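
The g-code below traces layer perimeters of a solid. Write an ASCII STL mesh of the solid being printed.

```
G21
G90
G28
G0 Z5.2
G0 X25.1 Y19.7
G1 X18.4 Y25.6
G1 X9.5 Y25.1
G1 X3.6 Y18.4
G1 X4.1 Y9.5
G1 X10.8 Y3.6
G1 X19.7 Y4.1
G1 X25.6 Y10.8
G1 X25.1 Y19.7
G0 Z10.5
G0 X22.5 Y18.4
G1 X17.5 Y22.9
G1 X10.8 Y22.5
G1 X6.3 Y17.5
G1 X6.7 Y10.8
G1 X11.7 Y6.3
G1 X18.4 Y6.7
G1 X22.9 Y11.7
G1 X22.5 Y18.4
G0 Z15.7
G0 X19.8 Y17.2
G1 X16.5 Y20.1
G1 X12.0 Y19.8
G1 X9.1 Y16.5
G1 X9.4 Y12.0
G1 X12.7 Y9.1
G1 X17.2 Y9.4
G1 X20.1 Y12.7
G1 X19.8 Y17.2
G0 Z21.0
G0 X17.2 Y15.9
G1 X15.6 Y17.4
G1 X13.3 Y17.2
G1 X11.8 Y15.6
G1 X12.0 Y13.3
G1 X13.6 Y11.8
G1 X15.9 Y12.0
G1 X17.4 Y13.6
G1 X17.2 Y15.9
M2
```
solid part
  facet normal 0.0000 0.0000 -1.0000
    outer loop
      vertex 8.2 27.7 0.0
      vertex 19.4 28.4 0.0
      vertex 27.7 21.0 0.0
    endloop
  endfacet
  facet normal 0.0000 0.0000 -1.0000
    outer loop
      vertex 0.8 19.4 0.0
      vertex 8.2 27.7 0.0
      vertex 27.7 21.0 0.0
    endloop
  endfacet
  facet normal 0.0000 0.0000 -1.0000
    outer loop
      vertex 1.5 8.2 0.0
      vertex 0.8 19.4 0.0
      vertex 27.7 21.0 0.0
    endloop
  endfacet
  facet normal 0.0000 0.0000 -1.0000
    outer loop
      vertex 9.8 0.8 0.0
      vertex 1.5 8.2 0.0
      vertex 27.7 21.0 0.0
    endloop
  endfacet
  facet normal 0.0000 0.0000 -1.0000
    outer loop
      vertex 21.0 1.5 0.0
      vertex 9.8 0.8 0.0
      vertex 27.7 21.0 0.0
    endloop
  endfacet
  facet normal 0.0000 0.0000 -1.0000
    outer loop
      vertex 28.4 9.8 0.0
      vertex 21.0 1.5 0.0
      vertex 27.7 21.0 0.0
    endloop
  endfacet
  facet normal 0.5916 0.6636 0.4579
    outer loop
      vertex 27.7 21.0 0.0
      vertex 19.4 28.4 0.0
      vertex 14.6 14.6 26.2
    endloop
  endfacet
  facet normal -0.0555 0.8876 0.4573
    outer loop
      vertex 19.4 28.4 0.0
      vertex 8.2 27.7 0.0
      vertex 14.6 14.6 26.2
    endloop
  endfacet
  facet normal -0.6636 0.5916 0.4579
    outer loop
      vertex 8.2 27.7 0.0
      vertex 0.8 19.4 0.0
      vertex 14.6 14.6 26.2
    endloop
  endfacet
  facet normal -0.8876 -0.0555 0.4573
    outer loop
      vertex 0.8 19.4 0.0
      vertex 1.5 8.2 0.0
      vertex 14.6 14.6 26.2
    endloop
  endfacet
  facet normal -0.5916 -0.6636 0.4579
    outer loop
      vertex 1.5 8.2 0.0
      vertex 9.8 0.8 0.0
      vertex 14.6 14.6 26.2
    endloop
  endfacet
  facet normal 0.0555 -0.8876 0.4573
    outer loop
      vertex 9.8 0.8 0.0
      vertex 21.0 1.5 0.0
      vertex 14.6 14.6 26.2
    endloop
  endfacet
  facet normal 0.6636 -0.5916 0.4579
    outer loop
      vertex 21.0 1.5 0.0
      vertex 28.4 9.8 0.0
      vertex 14.6 14.6 26.2
    endloop
  endfacet
  facet normal 0.8876 0.0555 0.4573
    outer loop
      vertex 28.4 9.8 0.0
      vertex 27.7 21.0 0.0
      vertex 14.6 14.6 26.2
    endloop
  endfacet
endsolid part

The G0 Z moves step by Δz≈5.2 mm. The G1 loops shrink linearly with z, so the solid tapers from its base footprint up to z≈26.2. Closing with a flat bottom cap and the tapered top and triangulating gives 14 facets — a regular 8-sided pyramid, base circumscribed radius ≈ 14.6 mm, apex at z ≈ 26.2 mm.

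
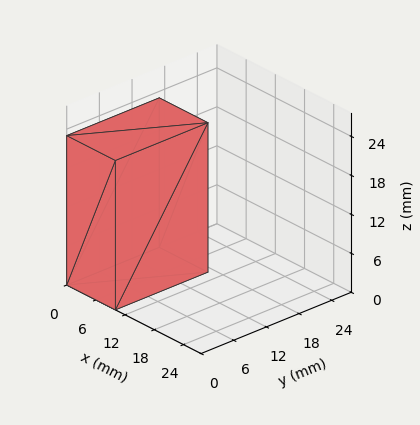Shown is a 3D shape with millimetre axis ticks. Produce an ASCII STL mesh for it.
Reading the render: the shape is a rectangular box, roughly 10 × 17 mm footprint and 23 mm tall (dimensions read to the nearest mm from the axis ticks). For the STL, each face is triangulated and given an outward normal.

solid part
  facet normal 0.0000 0.0000 -1.0000
    outer loop
      vertex 10.0 17.0 0.0
      vertex 10.0 0.0 0.0
      vertex 0.0 0.0 0.0
    endloop
  endfacet
  facet normal 0.0000 0.0000 -1.0000
    outer loop
      vertex 0.0 17.0 0.0
      vertex 10.0 17.0 0.0
      vertex 0.0 0.0 0.0
    endloop
  endfacet
  facet normal 0.0000 0.0000 1.0000
    outer loop
      vertex 0.0 0.0 23.0
      vertex 10.0 0.0 23.0
      vertex 10.0 17.0 23.0
    endloop
  endfacet
  facet normal 0.0000 0.0000 1.0000
    outer loop
      vertex 0.0 0.0 23.0
      vertex 10.0 17.0 23.0
      vertex 0.0 17.0 23.0
    endloop
  endfacet
  facet normal 0.0000 -1.0000 0.0000
    outer loop
      vertex 0.0 0.0 0.0
      vertex 10.0 0.0 0.0
      vertex 10.0 0.0 23.0
    endloop
  endfacet
  facet normal 0.0000 -1.0000 0.0000
    outer loop
      vertex 0.0 0.0 0.0
      vertex 10.0 0.0 23.0
      vertex 0.0 0.0 23.0
    endloop
  endfacet
  facet normal 0.0000 1.0000 0.0000
    outer loop
      vertex 10.0 17.0 23.0
      vertex 10.0 17.0 0.0
      vertex 0.0 17.0 0.0
    endloop
  endfacet
  facet normal 0.0000 1.0000 0.0000
    outer loop
      vertex 0.0 17.0 23.0
      vertex 10.0 17.0 23.0
      vertex 0.0 17.0 0.0
    endloop
  endfacet
  facet normal -1.0000 0.0000 0.0000
    outer loop
      vertex 0.0 17.0 23.0
      vertex 0.0 17.0 0.0
      vertex 0.0 0.0 0.0
    endloop
  endfacet
  facet normal -1.0000 0.0000 0.0000
    outer loop
      vertex 0.0 0.0 23.0
      vertex 0.0 17.0 23.0
      vertex 0.0 0.0 0.0
    endloop
  endfacet
  facet normal 1.0000 0.0000 0.0000
    outer loop
      vertex 10.0 0.0 0.0
      vertex 10.0 17.0 0.0
      vertex 10.0 17.0 23.0
    endloop
  endfacet
  facet normal 1.0000 0.0000 0.0000
    outer loop
      vertex 10.0 0.0 0.0
      vertex 10.0 17.0 23.0
      vertex 10.0 0.0 23.0
    endloop
  endfacet
endsolid part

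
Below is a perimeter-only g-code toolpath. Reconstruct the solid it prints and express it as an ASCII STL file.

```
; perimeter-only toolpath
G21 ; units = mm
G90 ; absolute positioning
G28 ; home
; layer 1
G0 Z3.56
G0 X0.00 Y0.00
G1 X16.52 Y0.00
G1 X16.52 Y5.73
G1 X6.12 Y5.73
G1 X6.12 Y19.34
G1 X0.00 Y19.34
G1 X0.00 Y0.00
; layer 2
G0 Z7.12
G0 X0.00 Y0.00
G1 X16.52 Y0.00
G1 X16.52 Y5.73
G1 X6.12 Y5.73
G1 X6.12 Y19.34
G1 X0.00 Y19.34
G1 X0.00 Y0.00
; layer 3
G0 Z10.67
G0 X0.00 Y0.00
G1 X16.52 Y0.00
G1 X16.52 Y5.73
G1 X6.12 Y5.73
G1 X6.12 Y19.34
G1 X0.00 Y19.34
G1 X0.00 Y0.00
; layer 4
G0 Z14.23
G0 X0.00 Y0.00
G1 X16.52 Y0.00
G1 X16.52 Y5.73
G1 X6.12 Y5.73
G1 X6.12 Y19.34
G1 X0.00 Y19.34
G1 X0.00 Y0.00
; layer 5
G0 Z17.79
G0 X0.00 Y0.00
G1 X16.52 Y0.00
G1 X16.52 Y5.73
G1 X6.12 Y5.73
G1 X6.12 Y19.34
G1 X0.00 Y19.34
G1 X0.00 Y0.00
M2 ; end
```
solid part
  facet normal 0.0000 0.0000 -1.0000
    outer loop
      vertex 16.52 5.73 0.00
      vertex 16.52 0.00 0.00
      vertex 0.00 0.00 0.00
    endloop
  endfacet
  facet normal 0.0000 0.0000 -1.0000
    outer loop
      vertex 6.12 5.73 0.00
      vertex 16.52 5.73 0.00
      vertex 0.00 0.00 0.00
    endloop
  endfacet
  facet normal 0.0000 0.0000 -1.0000
    outer loop
      vertex 6.12 19.34 0.00
      vertex 6.12 5.73 0.00
      vertex 0.00 0.00 0.00
    endloop
  endfacet
  facet normal 0.0000 0.0000 -1.0000
    outer loop
      vertex 0.00 19.34 0.00
      vertex 6.12 19.34 0.00
      vertex 0.00 0.00 0.00
    endloop
  endfacet
  facet normal 0.0000 0.0000 1.0000
    outer loop
      vertex 0.00 0.00 17.79
      vertex 16.52 0.00 17.79
      vertex 16.52 5.73 17.79
    endloop
  endfacet
  facet normal 0.0000 0.0000 1.0000
    outer loop
      vertex 0.00 0.00 17.79
      vertex 16.52 5.73 17.79
      vertex 6.12 5.73 17.79
    endloop
  endfacet
  facet normal 0.0000 0.0000 1.0000
    outer loop
      vertex 0.00 0.00 17.79
      vertex 6.12 5.73 17.79
      vertex 6.12 19.34 17.79
    endloop
  endfacet
  facet normal 0.0000 0.0000 1.0000
    outer loop
      vertex 0.00 0.00 17.79
      vertex 6.12 19.34 17.79
      vertex 0.00 19.34 17.79
    endloop
  endfacet
  facet normal 0.0000 -1.0000 0.0000
    outer loop
      vertex 0.00 0.00 0.00
      vertex 16.52 0.00 0.00
      vertex 16.52 0.00 17.79
    endloop
  endfacet
  facet normal 0.0000 -1.0000 0.0000
    outer loop
      vertex 0.00 0.00 0.00
      vertex 16.52 0.00 17.79
      vertex 0.00 0.00 17.79
    endloop
  endfacet
  facet normal 1.0000 0.0000 0.0000
    outer loop
      vertex 16.52 0.00 0.00
      vertex 16.52 5.73 0.00
      vertex 16.52 5.73 17.79
    endloop
  endfacet
  facet normal 1.0000 0.0000 0.0000
    outer loop
      vertex 16.52 0.00 0.00
      vertex 16.52 5.73 17.79
      vertex 16.52 0.00 17.79
    endloop
  endfacet
  facet normal 0.0000 1.0000 0.0000
    outer loop
      vertex 16.52 5.73 0.00
      vertex 6.12 5.73 0.00
      vertex 6.12 5.73 17.79
    endloop
  endfacet
  facet normal 0.0000 1.0000 0.0000
    outer loop
      vertex 16.52 5.73 0.00
      vertex 6.12 5.73 17.79
      vertex 16.52 5.73 17.79
    endloop
  endfacet
  facet normal 1.0000 0.0000 0.0000
    outer loop
      vertex 6.12 5.73 0.00
      vertex 6.12 19.34 0.00
      vertex 6.12 19.34 17.79
    endloop
  endfacet
  facet normal 1.0000 0.0000 0.0000
    outer loop
      vertex 6.12 5.73 0.00
      vertex 6.12 19.34 17.79
      vertex 6.12 5.73 17.79
    endloop
  endfacet
  facet normal 0.0000 1.0000 0.0000
    outer loop
      vertex 6.12 19.34 0.00
      vertex 0.00 19.34 0.00
      vertex 0.00 19.34 17.79
    endloop
  endfacet
  facet normal 0.0000 1.0000 0.0000
    outer loop
      vertex 6.12 19.34 0.00
      vertex 0.00 19.34 17.79
      vertex 6.12 19.34 17.79
    endloop
  endfacet
  facet normal -1.0000 0.0000 0.0000
    outer loop
      vertex 0.00 19.34 0.00
      vertex 0.00 0.00 0.00
      vertex 0.00 0.00 17.79
    endloop
  endfacet
  facet normal -1.0000 0.0000 0.0000
    outer loop
      vertex 0.00 19.34 0.00
      vertex 0.00 0.00 17.79
      vertex 0.00 19.34 17.79
    endloop
  endfacet
endsolid part

The G0 Z moves step by Δz≈3.56 mm. Every layer's G1 loop is the same polygon, so the solid is a straight extrusion of it from z=0 to z≈17.8. Closing with flat bottom and top caps and triangulating gives 20 facets — an L-shaped prism: outer 16.5 × 19.3 mm, arm thicknesses ≈ 5.73 mm (horizontal) and 6.12 mm (vertical), extruded 17.8 mm in z.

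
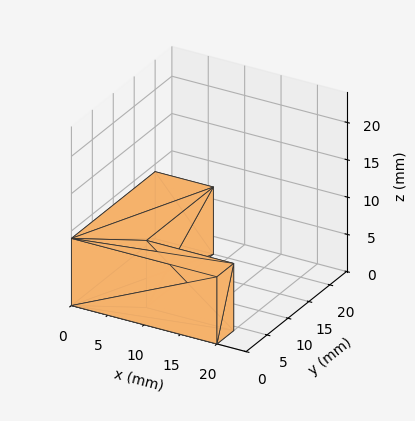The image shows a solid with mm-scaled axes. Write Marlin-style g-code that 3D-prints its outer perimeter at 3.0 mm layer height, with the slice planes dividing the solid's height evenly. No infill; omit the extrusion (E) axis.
Reading the render: the shape is an L-shaped prism: outer 20 × 20 mm, arm thicknesses ≈ 4 mm (horizontal) and 8 mm (vertical), extruded 9 mm in z (dimensions read to the nearest mm from the axis ticks). For the g-code, the solid's height is divided into equal slices at the stated Δz and each level perimeter traced with G1 moves after a G0 lift.

; perimeter-only toolpath
G21 ; units = mm
G90 ; absolute positioning
G28 ; home
; layer 1
G0 Z3.0
G0 X0.0 Y0.0
G1 X20.0 Y0.0
G1 X20.0 Y4.0
G1 X8.0 Y4.0
G1 X8.0 Y20.0
G1 X0.0 Y20.0
G1 X0.0 Y0.0
; layer 2
G0 Z6.0
G0 X0.0 Y0.0
G1 X20.0 Y0.0
G1 X20.0 Y4.0
G1 X8.0 Y4.0
G1 X8.0 Y20.0
G1 X0.0 Y20.0
G1 X0.0 Y0.0
; layer 3
G0 Z9.0
G0 X0.0 Y0.0
G1 X20.0 Y0.0
G1 X20.0 Y4.0
G1 X8.0 Y4.0
G1 X8.0 Y20.0
G1 X0.0 Y20.0
G1 X0.0 Y0.0
M2 ; end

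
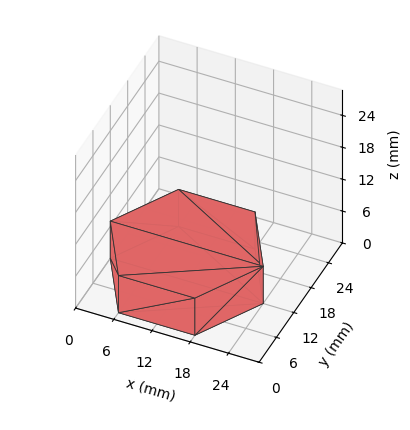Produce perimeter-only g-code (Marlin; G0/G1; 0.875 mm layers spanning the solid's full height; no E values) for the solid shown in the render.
Reading the render: the shape is a regular 6-sided prism (a cylinder approximated with 6 flat sides), circumscribed radius ≈ 12 mm, height ≈ 7 mm (dimensions read to the nearest mm from the axis ticks). For the g-code, the solid's height is divided into equal slices at the stated Δz and each level perimeter traced with G1 moves after a G0 lift.

; perimeter-only toolpath
G21 ; units = mm
G90 ; absolute positioning
G28 ; home
; layer 1
G0 Z0.875
G0 X24.000 Y12.000
G1 X18.000 Y22.392
G1 X6.000 Y22.392
G1 X0.000 Y12.000
G1 X6.000 Y1.608
G1 X18.000 Y1.608
G1 X24.000 Y12.000
; layer 2
G0 Z1.750
G0 X24.000 Y12.000
G1 X18.000 Y22.392
G1 X6.000 Y22.392
G1 X0.000 Y12.000
G1 X6.000 Y1.608
G1 X18.000 Y1.608
G1 X24.000 Y12.000
; layer 3
G0 Z2.625
G0 X24.000 Y12.000
G1 X18.000 Y22.392
G1 X6.000 Y22.392
G1 X0.000 Y12.000
G1 X6.000 Y1.608
G1 X18.000 Y1.608
G1 X24.000 Y12.000
; layer 4
G0 Z3.500
G0 X24.000 Y12.000
G1 X18.000 Y22.392
G1 X6.000 Y22.392
G1 X0.000 Y12.000
G1 X6.000 Y1.608
G1 X18.000 Y1.608
G1 X24.000 Y12.000
; layer 5
G0 Z4.375
G0 X24.000 Y12.000
G1 X18.000 Y22.392
G1 X6.000 Y22.392
G1 X0.000 Y12.000
G1 X6.000 Y1.608
G1 X18.000 Y1.608
G1 X24.000 Y12.000
; layer 6
G0 Z5.250
G0 X24.000 Y12.000
G1 X18.000 Y22.392
G1 X6.000 Y22.392
G1 X0.000 Y12.000
G1 X6.000 Y1.608
G1 X18.000 Y1.608
G1 X24.000 Y12.000
; layer 7
G0 Z6.125
G0 X24.000 Y12.000
G1 X18.000 Y22.392
G1 X6.000 Y22.392
G1 X0.000 Y12.000
G1 X6.000 Y1.608
G1 X18.000 Y1.608
G1 X24.000 Y12.000
; layer 8
G0 Z7.000
G0 X24.000 Y12.000
G1 X18.000 Y22.392
G1 X6.000 Y22.392
G1 X0.000 Y12.000
G1 X6.000 Y1.608
G1 X18.000 Y1.608
G1 X24.000 Y12.000
M2 ; end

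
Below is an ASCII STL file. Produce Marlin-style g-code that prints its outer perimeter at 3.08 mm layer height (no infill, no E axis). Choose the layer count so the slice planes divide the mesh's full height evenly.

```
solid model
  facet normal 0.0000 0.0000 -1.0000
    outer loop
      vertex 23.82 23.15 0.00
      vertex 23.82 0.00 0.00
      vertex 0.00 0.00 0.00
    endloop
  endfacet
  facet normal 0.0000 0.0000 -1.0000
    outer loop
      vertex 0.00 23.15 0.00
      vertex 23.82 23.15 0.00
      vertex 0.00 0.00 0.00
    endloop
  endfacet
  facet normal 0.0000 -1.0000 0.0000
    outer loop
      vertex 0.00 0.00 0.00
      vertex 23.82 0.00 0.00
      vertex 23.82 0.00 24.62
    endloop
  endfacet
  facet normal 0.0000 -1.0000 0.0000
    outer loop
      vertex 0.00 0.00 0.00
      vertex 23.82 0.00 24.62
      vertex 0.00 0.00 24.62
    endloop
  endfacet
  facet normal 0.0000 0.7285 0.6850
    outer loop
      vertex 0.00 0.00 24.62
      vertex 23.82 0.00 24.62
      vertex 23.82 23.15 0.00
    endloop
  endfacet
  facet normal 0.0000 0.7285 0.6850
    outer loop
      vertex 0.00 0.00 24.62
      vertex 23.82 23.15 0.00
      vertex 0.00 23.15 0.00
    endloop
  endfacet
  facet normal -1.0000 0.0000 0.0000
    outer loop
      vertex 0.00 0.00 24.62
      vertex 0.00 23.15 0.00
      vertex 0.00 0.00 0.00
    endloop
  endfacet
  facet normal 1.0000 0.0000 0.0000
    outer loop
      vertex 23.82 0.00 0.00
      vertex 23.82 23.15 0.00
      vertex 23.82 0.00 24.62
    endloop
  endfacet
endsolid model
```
; perimeter-only toolpath
G21 ; units = mm
G90 ; absolute positioning
G28 ; home
; layer 1
G0 Z3.08
G0 X0.00 Y0.00
G1 X23.82 Y0.00
G1 X23.82 Y20.26
G1 X0.00 Y20.26
G1 X0.00 Y0.00
; layer 2
G0 Z6.16
G0 X0.00 Y0.00
G1 X23.82 Y0.00
G1 X23.82 Y17.36
G1 X0.00 Y17.36
G1 X0.00 Y0.00
; layer 3
G0 Z9.23
G0 X0.00 Y0.00
G1 X23.82 Y0.00
G1 X23.82 Y14.47
G1 X0.00 Y14.47
G1 X0.00 Y0.00
; layer 4
G0 Z12.31
G0 X0.00 Y0.00
G1 X23.82 Y0.00
G1 X23.82 Y11.57
G1 X0.00 Y11.57
G1 X0.00 Y0.00
; layer 5
G0 Z15.39
G0 X0.00 Y0.00
G1 X23.82 Y0.00
G1 X23.82 Y8.68
G1 X0.00 Y8.68
G1 X0.00 Y0.00
; layer 6
G0 Z18.46
G0 X0.00 Y0.00
G1 X23.82 Y0.00
G1 X23.82 Y5.79
G1 X0.00 Y5.79
G1 X0.00 Y0.00
; layer 7
G0 Z21.54
G0 X0.00 Y0.00
G1 X23.82 Y0.00
G1 X23.82 Y2.89
G1 X0.00 Y2.89
G1 X0.00 Y0.00
M2 ; end

The solid is a wedge (ramp): 23.8 × 23.1 mm base, rising to 24.6 mm along the y=0 edge and sloping linearly to z=0 at y=23.1. Slicing at Δz = 3.08 mm — 8 equal slices spanning the solid's height, so layer i sits at z = i·h/8 — gives 7 non-empty perimeters. Each is a 4-segment closed polygon; G0 lifts to the layer z and rapids to the start vertex, then G1 traces the edges. The cross-section shrinks linearly with z (the slice at the apex is degenerate and omitted).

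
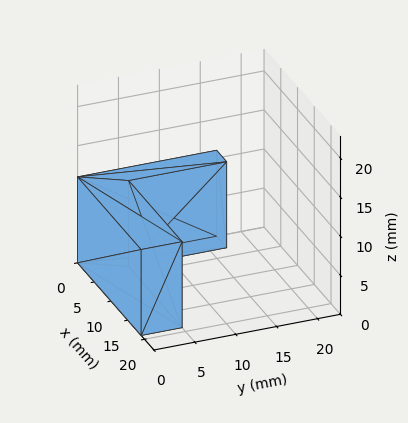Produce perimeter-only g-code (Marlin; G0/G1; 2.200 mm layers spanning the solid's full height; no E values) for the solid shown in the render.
Reading the render: the shape is an L-shaped prism: outer 19 × 17 mm, arm thicknesses ≈ 5 mm (horizontal) and 3 mm (vertical), extruded 11 mm in z (dimensions read to the nearest mm from the axis ticks). For the g-code, the solid's height is divided into equal slices at the stated Δz and each level perimeter traced with G1 moves after a G0 lift.

; perimeter-only toolpath
G21 ; units = mm
G90 ; absolute positioning
G28 ; home
; layer 1
G0 Z2.200
G0 X0.000 Y0.000
G1 X19.000 Y0.000
G1 X19.000 Y5.000
G1 X3.000 Y5.000
G1 X3.000 Y17.000
G1 X0.000 Y17.000
G1 X0.000 Y0.000
; layer 2
G0 Z4.400
G0 X0.000 Y0.000
G1 X19.000 Y0.000
G1 X19.000 Y5.000
G1 X3.000 Y5.000
G1 X3.000 Y17.000
G1 X0.000 Y17.000
G1 X0.000 Y0.000
; layer 3
G0 Z6.600
G0 X0.000 Y0.000
G1 X19.000 Y0.000
G1 X19.000 Y5.000
G1 X3.000 Y5.000
G1 X3.000 Y17.000
G1 X0.000 Y17.000
G1 X0.000 Y0.000
; layer 4
G0 Z8.800
G0 X0.000 Y0.000
G1 X19.000 Y0.000
G1 X19.000 Y5.000
G1 X3.000 Y5.000
G1 X3.000 Y17.000
G1 X0.000 Y17.000
G1 X0.000 Y0.000
; layer 5
G0 Z11.000
G0 X0.000 Y0.000
G1 X19.000 Y0.000
G1 X19.000 Y5.000
G1 X3.000 Y5.000
G1 X3.000 Y17.000
G1 X0.000 Y17.000
G1 X0.000 Y0.000
M2 ; end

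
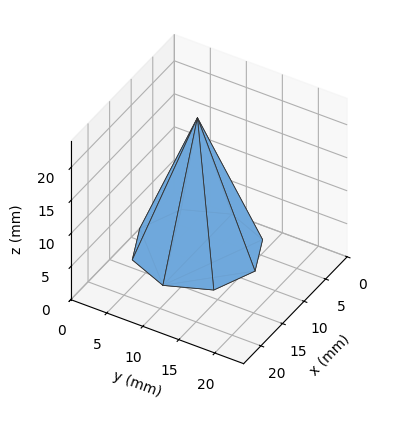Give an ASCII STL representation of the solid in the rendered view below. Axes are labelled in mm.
Reading the render: the shape is a regular 8-sided pyramid, base circumscribed radius ≈ 8 mm, apex at z ≈ 20 mm (dimensions read to the nearest mm from the axis ticks). For the STL, each face is triangulated and given an outward normal.

solid part
  facet normal 0.0000 0.0000 -1.0000
    outer loop
      vertex 8.000 16.000 0.000
      vertex 13.657 13.657 0.000
      vertex 16.000 8.000 0.000
    endloop
  endfacet
  facet normal 0.0000 0.0000 -1.0000
    outer loop
      vertex 2.343 13.657 0.000
      vertex 8.000 16.000 0.000
      vertex 16.000 8.000 0.000
    endloop
  endfacet
  facet normal 0.0000 0.0000 -1.0000
    outer loop
      vertex 0.000 8.000 0.000
      vertex 2.343 13.657 0.000
      vertex 16.000 8.000 0.000
    endloop
  endfacet
  facet normal 0.0000 0.0000 -1.0000
    outer loop
      vertex 2.343 2.343 0.000
      vertex 0.000 8.000 0.000
      vertex 16.000 8.000 0.000
    endloop
  endfacet
  facet normal 0.0000 0.0000 -1.0000
    outer loop
      vertex 8.000 0.000 0.000
      vertex 2.343 2.343 0.000
      vertex 16.000 8.000 0.000
    endloop
  endfacet
  facet normal 0.0000 0.0000 -1.0000
    outer loop
      vertex 13.657 2.343 0.000
      vertex 8.000 0.000 0.000
      vertex 16.000 8.000 0.000
    endloop
  endfacet
  facet normal 0.8666 0.3589 0.3466
    outer loop
      vertex 16.000 8.000 0.000
      vertex 13.657 13.657 0.000
      vertex 8.000 8.000 20.000
    endloop
  endfacet
  facet normal 0.3589 0.8666 0.3466
    outer loop
      vertex 13.657 13.657 0.000
      vertex 8.000 16.000 0.000
      vertex 8.000 8.000 20.000
    endloop
  endfacet
  facet normal -0.3589 0.8666 0.3466
    outer loop
      vertex 8.000 16.000 0.000
      vertex 2.343 13.657 0.000
      vertex 8.000 8.000 20.000
    endloop
  endfacet
  facet normal -0.8666 0.3589 0.3466
    outer loop
      vertex 2.343 13.657 0.000
      vertex 0.000 8.000 0.000
      vertex 8.000 8.000 20.000
    endloop
  endfacet
  facet normal -0.8666 -0.3589 0.3466
    outer loop
      vertex 0.000 8.000 0.000
      vertex 2.343 2.343 0.000
      vertex 8.000 8.000 20.000
    endloop
  endfacet
  facet normal -0.3589 -0.8666 0.3466
    outer loop
      vertex 2.343 2.343 0.000
      vertex 8.000 0.000 0.000
      vertex 8.000 8.000 20.000
    endloop
  endfacet
  facet normal 0.3589 -0.8666 0.3466
    outer loop
      vertex 8.000 0.000 0.000
      vertex 13.657 2.343 0.000
      vertex 8.000 8.000 20.000
    endloop
  endfacet
  facet normal 0.8666 -0.3589 0.3466
    outer loop
      vertex 13.657 2.343 0.000
      vertex 16.000 8.000 0.000
      vertex 8.000 8.000 20.000
    endloop
  endfacet
endsolid part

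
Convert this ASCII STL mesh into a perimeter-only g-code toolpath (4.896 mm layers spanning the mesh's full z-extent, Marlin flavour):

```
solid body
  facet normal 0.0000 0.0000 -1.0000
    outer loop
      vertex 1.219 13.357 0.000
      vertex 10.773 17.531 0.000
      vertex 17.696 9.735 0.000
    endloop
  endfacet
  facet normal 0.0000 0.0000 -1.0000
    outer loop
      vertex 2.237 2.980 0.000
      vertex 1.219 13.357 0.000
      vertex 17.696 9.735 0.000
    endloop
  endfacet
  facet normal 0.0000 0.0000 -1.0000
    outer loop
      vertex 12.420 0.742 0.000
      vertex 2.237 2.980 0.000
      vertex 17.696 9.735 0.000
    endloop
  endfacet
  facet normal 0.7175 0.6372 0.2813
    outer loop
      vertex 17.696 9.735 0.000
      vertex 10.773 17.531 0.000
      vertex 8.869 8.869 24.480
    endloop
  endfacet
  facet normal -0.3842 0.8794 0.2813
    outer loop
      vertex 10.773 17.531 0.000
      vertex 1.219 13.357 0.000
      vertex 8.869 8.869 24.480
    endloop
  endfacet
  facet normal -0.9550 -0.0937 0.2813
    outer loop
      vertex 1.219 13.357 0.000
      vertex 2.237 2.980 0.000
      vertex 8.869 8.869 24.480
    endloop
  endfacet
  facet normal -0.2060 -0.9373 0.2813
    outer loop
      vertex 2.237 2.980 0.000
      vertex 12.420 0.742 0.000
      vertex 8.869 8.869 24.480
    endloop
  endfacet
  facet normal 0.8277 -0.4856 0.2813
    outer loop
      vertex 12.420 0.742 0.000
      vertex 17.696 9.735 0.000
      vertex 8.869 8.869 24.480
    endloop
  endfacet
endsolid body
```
; perimeter-only toolpath
G21 ; units = mm
G90 ; absolute positioning
G28 ; home
; layer 1
G0 Z4.896
G0 X15.931 Y9.562
G1 X10.392 Y15.799
G1 X2.749 Y12.459
G1 X3.563 Y4.158
G1 X11.710 Y2.367
G1 X15.931 Y9.562
; layer 2
G0 Z9.792
G0 X14.165 Y9.389
G1 X10.011 Y14.066
G1 X4.279 Y11.562
G1 X4.890 Y5.336
G1 X11.000 Y3.993
G1 X14.165 Y9.389
; layer 3
G0 Z14.688
G0 X12.400 Y9.215
G1 X9.631 Y12.334
G1 X5.809 Y10.664
G1 X6.216 Y6.513
G1 X10.289 Y5.618
G1 X12.400 Y9.215
; layer 4
G0 Z19.584
G0 X10.634 Y9.042
G1 X9.250 Y10.601
G1 X7.339 Y9.767
G1 X7.543 Y7.691
G1 X9.579 Y7.244
G1 X10.634 Y9.042
M2 ; end

The solid is a regular 5-sided pyramid, base circumscribed radius ≈ 8.87 mm, apex at z ≈ 24.5 mm. Slicing at Δz = 4.896 mm — 5 equal slices spanning the solid's height, so layer i sits at z = i·h/5 — gives 4 non-empty perimeters. Each is a 5-segment closed polygon; G0 lifts to the layer z and rapids to the start vertex, then G1 traces the edges. The cross-section shrinks linearly with z (the slice at the apex is degenerate and omitted).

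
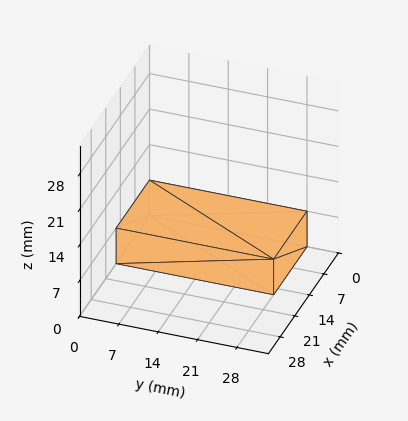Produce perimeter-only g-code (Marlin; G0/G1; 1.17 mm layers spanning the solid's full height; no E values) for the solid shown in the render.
Reading the render: the shape is a rectangular box, roughly 16 × 28 mm footprint and 7 mm tall (dimensions read to the nearest mm from the axis ticks). For the g-code, the solid's height is divided into equal slices at the stated Δz and each level perimeter traced with G1 moves after a G0 lift.

; perimeter-only toolpath
G21 ; units = mm
G90 ; absolute positioning
G28 ; home
; layer 1
G0 Z1.17
G0 X0.00 Y0.00
G1 X16.00 Y0.00
G1 X16.00 Y28.00
G1 X0.00 Y28.00
G1 X0.00 Y0.00
; layer 2
G0 Z2.33
G0 X0.00 Y0.00
G1 X16.00 Y0.00
G1 X16.00 Y28.00
G1 X0.00 Y28.00
G1 X0.00 Y0.00
; layer 3
G0 Z3.50
G0 X0.00 Y0.00
G1 X16.00 Y0.00
G1 X16.00 Y28.00
G1 X0.00 Y28.00
G1 X0.00 Y0.00
; layer 4
G0 Z4.67
G0 X0.00 Y0.00
G1 X16.00 Y0.00
G1 X16.00 Y28.00
G1 X0.00 Y28.00
G1 X0.00 Y0.00
; layer 5
G0 Z5.83
G0 X0.00 Y0.00
G1 X16.00 Y0.00
G1 X16.00 Y28.00
G1 X0.00 Y28.00
G1 X0.00 Y0.00
; layer 6
G0 Z7.00
G0 X0.00 Y0.00
G1 X16.00 Y0.00
G1 X16.00 Y28.00
G1 X0.00 Y28.00
G1 X0.00 Y0.00
M2 ; end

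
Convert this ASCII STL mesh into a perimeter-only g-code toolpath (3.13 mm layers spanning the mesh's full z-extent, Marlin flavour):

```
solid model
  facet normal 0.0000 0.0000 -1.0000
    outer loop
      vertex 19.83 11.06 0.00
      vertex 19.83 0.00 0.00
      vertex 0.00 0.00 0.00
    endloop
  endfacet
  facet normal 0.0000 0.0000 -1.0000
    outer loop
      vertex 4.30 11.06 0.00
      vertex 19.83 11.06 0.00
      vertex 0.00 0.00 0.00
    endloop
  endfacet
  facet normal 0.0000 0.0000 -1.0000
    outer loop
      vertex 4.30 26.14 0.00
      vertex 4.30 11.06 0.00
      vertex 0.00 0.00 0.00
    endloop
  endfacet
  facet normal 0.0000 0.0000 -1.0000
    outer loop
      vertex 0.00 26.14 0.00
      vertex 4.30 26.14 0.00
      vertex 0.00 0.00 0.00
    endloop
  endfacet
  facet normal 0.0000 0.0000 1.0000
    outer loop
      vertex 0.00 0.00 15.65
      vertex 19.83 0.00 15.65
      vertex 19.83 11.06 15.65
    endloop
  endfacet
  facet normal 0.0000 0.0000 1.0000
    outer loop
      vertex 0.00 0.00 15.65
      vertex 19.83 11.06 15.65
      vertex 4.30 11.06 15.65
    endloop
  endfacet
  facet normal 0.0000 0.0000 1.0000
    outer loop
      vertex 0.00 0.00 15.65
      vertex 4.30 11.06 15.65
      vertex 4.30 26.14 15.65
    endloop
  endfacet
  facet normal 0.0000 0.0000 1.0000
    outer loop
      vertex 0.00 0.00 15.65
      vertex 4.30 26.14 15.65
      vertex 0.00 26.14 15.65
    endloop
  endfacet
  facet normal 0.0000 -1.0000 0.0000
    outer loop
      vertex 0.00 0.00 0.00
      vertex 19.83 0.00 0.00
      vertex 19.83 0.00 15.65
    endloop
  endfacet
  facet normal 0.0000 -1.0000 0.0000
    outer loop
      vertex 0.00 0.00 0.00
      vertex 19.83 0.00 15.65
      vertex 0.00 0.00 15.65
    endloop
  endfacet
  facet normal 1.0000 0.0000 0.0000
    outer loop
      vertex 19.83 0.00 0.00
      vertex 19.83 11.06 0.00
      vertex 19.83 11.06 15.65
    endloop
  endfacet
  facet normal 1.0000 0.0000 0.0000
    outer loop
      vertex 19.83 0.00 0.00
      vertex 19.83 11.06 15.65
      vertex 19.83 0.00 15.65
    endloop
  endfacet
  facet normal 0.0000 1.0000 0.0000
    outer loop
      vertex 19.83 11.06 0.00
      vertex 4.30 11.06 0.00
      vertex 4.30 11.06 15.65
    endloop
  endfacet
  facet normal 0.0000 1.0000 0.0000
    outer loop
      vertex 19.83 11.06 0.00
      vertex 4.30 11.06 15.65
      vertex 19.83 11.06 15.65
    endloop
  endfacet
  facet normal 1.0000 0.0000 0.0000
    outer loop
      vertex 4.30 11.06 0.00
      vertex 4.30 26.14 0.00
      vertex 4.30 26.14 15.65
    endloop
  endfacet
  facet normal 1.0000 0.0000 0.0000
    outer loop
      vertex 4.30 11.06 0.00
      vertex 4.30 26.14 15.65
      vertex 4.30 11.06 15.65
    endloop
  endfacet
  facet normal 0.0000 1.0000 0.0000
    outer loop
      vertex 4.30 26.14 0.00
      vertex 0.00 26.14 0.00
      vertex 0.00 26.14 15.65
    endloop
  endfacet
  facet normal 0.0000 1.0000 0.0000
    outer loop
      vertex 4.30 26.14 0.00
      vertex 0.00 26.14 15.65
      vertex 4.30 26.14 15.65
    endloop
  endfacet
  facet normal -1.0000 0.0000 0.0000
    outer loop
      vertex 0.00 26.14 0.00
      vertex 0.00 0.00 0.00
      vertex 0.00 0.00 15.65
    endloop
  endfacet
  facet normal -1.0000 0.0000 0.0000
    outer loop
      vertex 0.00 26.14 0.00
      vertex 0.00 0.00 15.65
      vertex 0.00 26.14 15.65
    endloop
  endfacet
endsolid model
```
; perimeter-only toolpath
G21 ; units = mm
G90 ; absolute positioning
G28 ; home
; layer 1
G0 Z3.13
G0 X0.00 Y0.00
G1 X19.83 Y0.00
G1 X19.83 Y11.06
G1 X4.30 Y11.06
G1 X4.30 Y26.14
G1 X0.00 Y26.14
G1 X0.00 Y0.00
; layer 2
G0 Z6.26
G0 X0.00 Y0.00
G1 X19.83 Y0.00
G1 X19.83 Y11.06
G1 X4.30 Y11.06
G1 X4.30 Y26.14
G1 X0.00 Y26.14
G1 X0.00 Y0.00
; layer 3
G0 Z9.39
G0 X0.00 Y0.00
G1 X19.83 Y0.00
G1 X19.83 Y11.06
G1 X4.30 Y11.06
G1 X4.30 Y26.14
G1 X0.00 Y26.14
G1 X0.00 Y0.00
; layer 4
G0 Z12.52
G0 X0.00 Y0.00
G1 X19.83 Y0.00
G1 X19.83 Y11.06
G1 X4.30 Y11.06
G1 X4.30 Y26.14
G1 X0.00 Y26.14
G1 X0.00 Y0.00
; layer 5
G0 Z15.65
G0 X0.00 Y0.00
G1 X19.83 Y0.00
G1 X19.83 Y11.06
G1 X4.30 Y11.06
G1 X4.30 Y26.14
G1 X0.00 Y26.14
G1 X0.00 Y0.00
M2 ; end

The solid is an L-shaped prism: outer 19.8 × 26.1 mm, arm thicknesses ≈ 11.1 mm (horizontal) and 4.3 mm (vertical), extruded 15.7 mm in z. Slicing at Δz = 3.13 mm — 5 equal slices spanning the solid's height, so layer i sits at z = i·h/5 — gives 5 non-empty perimeters. Each is a 6-segment closed polygon; G0 lifts to the layer z and rapids to the start vertex, then G1 traces the edges.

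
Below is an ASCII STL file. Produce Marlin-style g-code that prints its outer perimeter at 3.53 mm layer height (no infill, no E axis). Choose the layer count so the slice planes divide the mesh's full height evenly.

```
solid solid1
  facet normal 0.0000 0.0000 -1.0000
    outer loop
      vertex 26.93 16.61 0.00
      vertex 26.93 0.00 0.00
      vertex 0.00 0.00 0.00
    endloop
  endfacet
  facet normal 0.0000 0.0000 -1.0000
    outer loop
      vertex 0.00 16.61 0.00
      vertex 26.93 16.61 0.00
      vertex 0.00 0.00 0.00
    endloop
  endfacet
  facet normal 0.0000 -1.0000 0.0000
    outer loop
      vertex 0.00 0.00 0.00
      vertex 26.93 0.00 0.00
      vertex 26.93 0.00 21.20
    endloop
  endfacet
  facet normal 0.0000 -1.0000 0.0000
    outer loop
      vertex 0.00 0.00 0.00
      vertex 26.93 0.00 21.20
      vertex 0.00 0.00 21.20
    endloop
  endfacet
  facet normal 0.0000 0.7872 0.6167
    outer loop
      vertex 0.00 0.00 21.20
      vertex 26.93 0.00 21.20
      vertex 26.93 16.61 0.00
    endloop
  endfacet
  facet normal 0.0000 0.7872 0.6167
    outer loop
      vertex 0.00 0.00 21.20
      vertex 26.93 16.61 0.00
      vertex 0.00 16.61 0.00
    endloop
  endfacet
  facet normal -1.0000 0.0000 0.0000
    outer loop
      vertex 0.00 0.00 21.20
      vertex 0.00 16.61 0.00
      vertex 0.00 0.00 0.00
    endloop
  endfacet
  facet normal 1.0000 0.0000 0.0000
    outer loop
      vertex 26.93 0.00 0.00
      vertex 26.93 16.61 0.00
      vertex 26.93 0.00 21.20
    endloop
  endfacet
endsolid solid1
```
; perimeter-only toolpath
G21 ; units = mm
G90 ; absolute positioning
G28 ; home
; layer 1
G0 Z3.53
G0 X0.00 Y0.00
G1 X26.93 Y0.00
G1 X26.93 Y13.84
G1 X0.00 Y13.84
G1 X0.00 Y0.00
; layer 2
G0 Z7.07
G0 X0.00 Y0.00
G1 X26.93 Y0.00
G1 X26.93 Y11.07
G1 X0.00 Y11.07
G1 X0.00 Y0.00
; layer 3
G0 Z10.60
G0 X0.00 Y0.00
G1 X26.93 Y0.00
G1 X26.93 Y8.30
G1 X0.00 Y8.30
G1 X0.00 Y0.00
; layer 4
G0 Z14.13
G0 X0.00 Y0.00
G1 X26.93 Y0.00
G1 X26.93 Y5.54
G1 X0.00 Y5.54
G1 X0.00 Y0.00
; layer 5
G0 Z17.67
G0 X0.00 Y0.00
G1 X26.93 Y0.00
G1 X26.93 Y2.77
G1 X0.00 Y2.77
G1 X0.00 Y0.00
M2 ; end

The solid is a wedge (ramp): 26.9 × 16.6 mm base, rising to 21.2 mm along the y=0 edge and sloping linearly to z=0 at y=16.6. Slicing at Δz = 3.53 mm — 6 equal slices spanning the solid's height, so layer i sits at z = i·h/6 — gives 5 non-empty perimeters. Each is a 4-segment closed polygon; G0 lifts to the layer z and rapids to the start vertex, then G1 traces the edges. The cross-section shrinks linearly with z (the slice at the apex is degenerate and omitted).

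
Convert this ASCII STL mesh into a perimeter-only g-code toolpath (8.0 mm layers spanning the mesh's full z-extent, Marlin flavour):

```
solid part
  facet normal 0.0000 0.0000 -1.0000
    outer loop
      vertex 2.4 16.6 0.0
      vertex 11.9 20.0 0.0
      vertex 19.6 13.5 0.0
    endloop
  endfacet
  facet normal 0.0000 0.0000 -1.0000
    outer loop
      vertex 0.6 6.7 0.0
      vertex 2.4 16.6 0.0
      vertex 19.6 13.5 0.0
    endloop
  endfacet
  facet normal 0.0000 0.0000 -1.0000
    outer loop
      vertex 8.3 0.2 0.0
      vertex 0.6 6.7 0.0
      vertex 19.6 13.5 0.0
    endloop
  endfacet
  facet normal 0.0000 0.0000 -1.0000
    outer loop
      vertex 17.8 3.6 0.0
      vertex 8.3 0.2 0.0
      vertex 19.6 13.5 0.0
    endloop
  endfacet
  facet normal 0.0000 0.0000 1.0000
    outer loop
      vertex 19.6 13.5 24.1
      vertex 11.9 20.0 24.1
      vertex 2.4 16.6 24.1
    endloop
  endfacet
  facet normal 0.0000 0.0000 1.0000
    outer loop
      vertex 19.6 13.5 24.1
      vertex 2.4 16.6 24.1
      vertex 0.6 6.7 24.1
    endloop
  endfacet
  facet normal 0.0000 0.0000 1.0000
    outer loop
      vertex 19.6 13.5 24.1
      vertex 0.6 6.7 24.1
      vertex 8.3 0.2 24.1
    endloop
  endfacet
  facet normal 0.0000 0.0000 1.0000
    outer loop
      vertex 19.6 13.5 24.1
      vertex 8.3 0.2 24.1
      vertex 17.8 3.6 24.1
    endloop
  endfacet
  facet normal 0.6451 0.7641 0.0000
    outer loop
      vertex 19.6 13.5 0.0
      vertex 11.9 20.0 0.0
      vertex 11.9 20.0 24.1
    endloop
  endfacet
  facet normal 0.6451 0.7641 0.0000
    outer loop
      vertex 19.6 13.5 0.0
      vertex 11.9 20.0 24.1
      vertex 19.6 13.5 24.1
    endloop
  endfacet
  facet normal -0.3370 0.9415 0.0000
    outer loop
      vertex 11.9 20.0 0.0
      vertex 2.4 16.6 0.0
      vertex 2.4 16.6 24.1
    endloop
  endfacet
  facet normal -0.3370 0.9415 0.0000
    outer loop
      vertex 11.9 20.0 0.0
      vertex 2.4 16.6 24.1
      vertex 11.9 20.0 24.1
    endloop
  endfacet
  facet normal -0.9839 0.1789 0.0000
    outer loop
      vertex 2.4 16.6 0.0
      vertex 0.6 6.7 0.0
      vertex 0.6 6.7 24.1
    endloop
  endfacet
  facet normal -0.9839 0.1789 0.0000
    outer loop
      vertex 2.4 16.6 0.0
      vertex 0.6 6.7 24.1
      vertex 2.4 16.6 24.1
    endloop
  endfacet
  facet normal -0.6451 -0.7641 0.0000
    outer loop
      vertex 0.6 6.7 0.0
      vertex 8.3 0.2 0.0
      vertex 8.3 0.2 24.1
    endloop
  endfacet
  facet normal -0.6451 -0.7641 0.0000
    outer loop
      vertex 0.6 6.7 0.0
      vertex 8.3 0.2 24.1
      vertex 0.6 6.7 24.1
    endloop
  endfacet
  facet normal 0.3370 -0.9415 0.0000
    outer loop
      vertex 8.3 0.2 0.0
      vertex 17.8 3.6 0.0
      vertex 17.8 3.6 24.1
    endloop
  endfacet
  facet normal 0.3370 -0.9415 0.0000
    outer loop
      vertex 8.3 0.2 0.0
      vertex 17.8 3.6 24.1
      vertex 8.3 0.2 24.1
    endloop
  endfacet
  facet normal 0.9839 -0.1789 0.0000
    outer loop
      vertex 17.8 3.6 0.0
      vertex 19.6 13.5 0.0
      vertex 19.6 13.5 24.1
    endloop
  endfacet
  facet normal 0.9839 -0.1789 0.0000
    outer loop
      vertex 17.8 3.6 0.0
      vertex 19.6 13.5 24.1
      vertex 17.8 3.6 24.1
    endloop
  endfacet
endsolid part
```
; perimeter-only toolpath
G21 ; units = mm
G90 ; absolute positioning
G28 ; home
; layer 1
G0 Z8.0
G0 X19.6 Y13.5
G1 X11.9 Y20.0
G1 X2.4 Y16.6
G1 X0.6 Y6.7
G1 X8.3 Y0.2
G1 X17.8 Y3.6
G1 X19.6 Y13.5
; layer 2
G0 Z16.1
G0 X19.6 Y13.5
G1 X11.9 Y20.0
G1 X2.4 Y16.6
G1 X0.6 Y6.7
G1 X8.3 Y0.2
G1 X17.8 Y3.6
G1 X19.6 Y13.5
; layer 3
G0 Z24.1
G0 X19.6 Y13.5
G1 X11.9 Y20.0
G1 X2.4 Y16.6
G1 X0.6 Y6.7
G1 X8.3 Y0.2
G1 X17.8 Y3.6
G1 X19.6 Y13.5
M2 ; end

The solid is a regular 6-sided prism (a cylinder approximated with 6 flat sides), circumscribed radius ≈ 10.1 mm, height ≈ 24.1 mm. Slicing at Δz = 8.0 mm — 3 equal slices spanning the solid's height, so layer i sits at z = i·h/3 — gives 3 non-empty perimeters. Each is a 6-segment closed polygon; G0 lifts to the layer z and rapids to the start vertex, then G1 traces the edges.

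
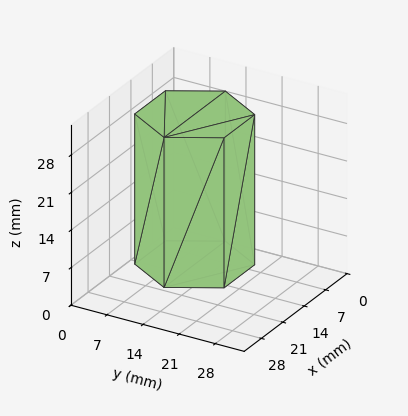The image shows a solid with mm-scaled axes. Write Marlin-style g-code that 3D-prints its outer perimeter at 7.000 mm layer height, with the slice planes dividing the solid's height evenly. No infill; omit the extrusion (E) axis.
Reading the render: the shape is a regular 6-sided prism (a cylinder approximated with 6 flat sides), circumscribed radius ≈ 10 mm, height ≈ 28 mm (dimensions read to the nearest mm from the axis ticks). For the g-code, the solid's height is divided into equal slices at the stated Δz and each level perimeter traced with G1 moves after a G0 lift.

; perimeter-only toolpath
G21 ; units = mm
G90 ; absolute positioning
G28 ; home
; layer 1
G0 Z7.000
G0 X20.000 Y10.000
G1 X15.000 Y18.660
G1 X5.000 Y18.660
G1 X0.000 Y10.000
G1 X5.000 Y1.340
G1 X15.000 Y1.340
G1 X20.000 Y10.000
; layer 2
G0 Z14.000
G0 X20.000 Y10.000
G1 X15.000 Y18.660
G1 X5.000 Y18.660
G1 X0.000 Y10.000
G1 X5.000 Y1.340
G1 X15.000 Y1.340
G1 X20.000 Y10.000
; layer 3
G0 Z21.000
G0 X20.000 Y10.000
G1 X15.000 Y18.660
G1 X5.000 Y18.660
G1 X0.000 Y10.000
G1 X5.000 Y1.340
G1 X15.000 Y1.340
G1 X20.000 Y10.000
; layer 4
G0 Z28.000
G0 X20.000 Y10.000
G1 X15.000 Y18.660
G1 X5.000 Y18.660
G1 X0.000 Y10.000
G1 X5.000 Y1.340
G1 X15.000 Y1.340
G1 X20.000 Y10.000
M2 ; end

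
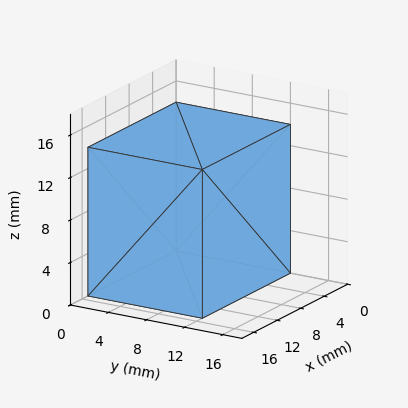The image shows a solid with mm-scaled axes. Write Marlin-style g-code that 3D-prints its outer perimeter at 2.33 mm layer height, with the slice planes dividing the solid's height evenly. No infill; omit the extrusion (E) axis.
Reading the render: the shape is a rectangular box, roughly 15 × 12 mm footprint and 14 mm tall (dimensions read to the nearest mm from the axis ticks). For the g-code, the solid's height is divided into equal slices at the stated Δz and each level perimeter traced with G1 moves after a G0 lift.

; perimeter-only toolpath
G21 ; units = mm
G90 ; absolute positioning
G28 ; home
; layer 1
G0 Z2.33
G0 X0.00 Y0.00
G1 X15.00 Y0.00
G1 X15.00 Y12.00
G1 X0.00 Y12.00
G1 X0.00 Y0.00
; layer 2
G0 Z4.67
G0 X0.00 Y0.00
G1 X15.00 Y0.00
G1 X15.00 Y12.00
G1 X0.00 Y12.00
G1 X0.00 Y0.00
; layer 3
G0 Z7.00
G0 X0.00 Y0.00
G1 X15.00 Y0.00
G1 X15.00 Y12.00
G1 X0.00 Y12.00
G1 X0.00 Y0.00
; layer 4
G0 Z9.33
G0 X0.00 Y0.00
G1 X15.00 Y0.00
G1 X15.00 Y12.00
G1 X0.00 Y12.00
G1 X0.00 Y0.00
; layer 5
G0 Z11.67
G0 X0.00 Y0.00
G1 X15.00 Y0.00
G1 X15.00 Y12.00
G1 X0.00 Y12.00
G1 X0.00 Y0.00
; layer 6
G0 Z14.00
G0 X0.00 Y0.00
G1 X15.00 Y0.00
G1 X15.00 Y12.00
G1 X0.00 Y12.00
G1 X0.00 Y0.00
M2 ; end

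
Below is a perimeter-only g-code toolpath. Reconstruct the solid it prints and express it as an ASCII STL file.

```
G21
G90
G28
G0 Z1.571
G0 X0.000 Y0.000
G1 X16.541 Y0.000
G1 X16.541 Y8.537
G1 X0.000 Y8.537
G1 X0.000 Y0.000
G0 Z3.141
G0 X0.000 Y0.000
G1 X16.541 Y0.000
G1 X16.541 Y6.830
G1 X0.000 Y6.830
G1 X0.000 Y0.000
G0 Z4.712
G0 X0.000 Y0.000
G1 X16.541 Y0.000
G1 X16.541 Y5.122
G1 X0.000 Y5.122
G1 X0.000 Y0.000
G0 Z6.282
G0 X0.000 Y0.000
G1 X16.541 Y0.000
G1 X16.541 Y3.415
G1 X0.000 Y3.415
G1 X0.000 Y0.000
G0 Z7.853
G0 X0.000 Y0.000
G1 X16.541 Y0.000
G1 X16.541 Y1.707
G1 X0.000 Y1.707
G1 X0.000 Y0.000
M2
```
solid part
  facet normal 0.0000 0.0000 -1.0000
    outer loop
      vertex 16.541 10.245 0.000
      vertex 16.541 0.000 0.000
      vertex 0.000 0.000 0.000
    endloop
  endfacet
  facet normal 0.0000 0.0000 -1.0000
    outer loop
      vertex 0.000 10.245 0.000
      vertex 16.541 10.245 0.000
      vertex 0.000 0.000 0.000
    endloop
  endfacet
  facet normal 0.0000 -1.0000 0.0000
    outer loop
      vertex 0.000 0.000 0.000
      vertex 16.541 0.000 0.000
      vertex 16.541 0.000 9.423
    endloop
  endfacet
  facet normal 0.0000 -1.0000 0.0000
    outer loop
      vertex 0.000 0.000 0.000
      vertex 16.541 0.000 9.423
      vertex 0.000 0.000 9.423
    endloop
  endfacet
  facet normal 0.0000 0.6770 0.7360
    outer loop
      vertex 0.000 0.000 9.423
      vertex 16.541 0.000 9.423
      vertex 16.541 10.245 0.000
    endloop
  endfacet
  facet normal 0.0000 0.6770 0.7360
    outer loop
      vertex 0.000 0.000 9.423
      vertex 16.541 10.245 0.000
      vertex 0.000 10.245 0.000
    endloop
  endfacet
  facet normal -1.0000 0.0000 0.0000
    outer loop
      vertex 0.000 0.000 9.423
      vertex 0.000 10.245 0.000
      vertex 0.000 0.000 0.000
    endloop
  endfacet
  facet normal 1.0000 0.0000 0.0000
    outer loop
      vertex 16.541 0.000 0.000
      vertex 16.541 10.245 0.000
      vertex 16.541 0.000 9.423
    endloop
  endfacet
endsolid part

The G0 Z moves step by Δz≈1.571 mm. The G1 loops shrink linearly with z, so the solid tapers from its base footprint up to z≈9.42. Closing with a flat bottom cap and the tapered top and triangulating gives 8 facets — a wedge (ramp): 16.5 × 10.2 mm base, rising to 9.42 mm along the y=0 edge and sloping linearly to z=0 at y=10.2.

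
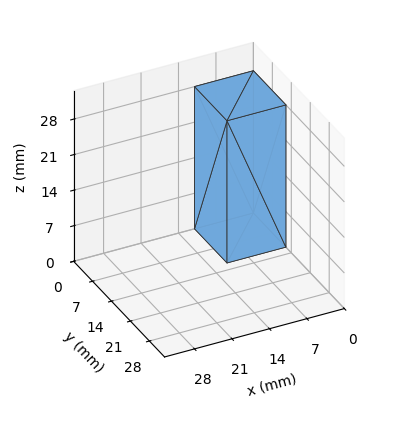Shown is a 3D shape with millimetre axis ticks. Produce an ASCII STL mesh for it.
Reading the render: the shape is a rectangular box, roughly 11 × 12 mm footprint and 28 mm tall (dimensions read to the nearest mm from the axis ticks). For the STL, each face is triangulated and given an outward normal.

solid part
  facet normal 0.0000 0.0000 -1.0000
    outer loop
      vertex 11.00 12.00 0.00
      vertex 11.00 0.00 0.00
      vertex 0.00 0.00 0.00
    endloop
  endfacet
  facet normal 0.0000 0.0000 -1.0000
    outer loop
      vertex 0.00 12.00 0.00
      vertex 11.00 12.00 0.00
      vertex 0.00 0.00 0.00
    endloop
  endfacet
  facet normal 0.0000 0.0000 1.0000
    outer loop
      vertex 0.00 0.00 28.00
      vertex 11.00 0.00 28.00
      vertex 11.00 12.00 28.00
    endloop
  endfacet
  facet normal 0.0000 0.0000 1.0000
    outer loop
      vertex 0.00 0.00 28.00
      vertex 11.00 12.00 28.00
      vertex 0.00 12.00 28.00
    endloop
  endfacet
  facet normal 0.0000 -1.0000 0.0000
    outer loop
      vertex 0.00 0.00 0.00
      vertex 11.00 0.00 0.00
      vertex 11.00 0.00 28.00
    endloop
  endfacet
  facet normal 0.0000 -1.0000 0.0000
    outer loop
      vertex 0.00 0.00 0.00
      vertex 11.00 0.00 28.00
      vertex 0.00 0.00 28.00
    endloop
  endfacet
  facet normal 0.0000 1.0000 0.0000
    outer loop
      vertex 11.00 12.00 28.00
      vertex 11.00 12.00 0.00
      vertex 0.00 12.00 0.00
    endloop
  endfacet
  facet normal 0.0000 1.0000 0.0000
    outer loop
      vertex 0.00 12.00 28.00
      vertex 11.00 12.00 28.00
      vertex 0.00 12.00 0.00
    endloop
  endfacet
  facet normal -1.0000 0.0000 0.0000
    outer loop
      vertex 0.00 12.00 28.00
      vertex 0.00 12.00 0.00
      vertex 0.00 0.00 0.00
    endloop
  endfacet
  facet normal -1.0000 0.0000 0.0000
    outer loop
      vertex 0.00 0.00 28.00
      vertex 0.00 12.00 28.00
      vertex 0.00 0.00 0.00
    endloop
  endfacet
  facet normal 1.0000 0.0000 0.0000
    outer loop
      vertex 11.00 0.00 0.00
      vertex 11.00 12.00 0.00
      vertex 11.00 12.00 28.00
    endloop
  endfacet
  facet normal 1.0000 0.0000 0.0000
    outer loop
      vertex 11.00 0.00 0.00
      vertex 11.00 12.00 28.00
      vertex 11.00 0.00 28.00
    endloop
  endfacet
endsolid part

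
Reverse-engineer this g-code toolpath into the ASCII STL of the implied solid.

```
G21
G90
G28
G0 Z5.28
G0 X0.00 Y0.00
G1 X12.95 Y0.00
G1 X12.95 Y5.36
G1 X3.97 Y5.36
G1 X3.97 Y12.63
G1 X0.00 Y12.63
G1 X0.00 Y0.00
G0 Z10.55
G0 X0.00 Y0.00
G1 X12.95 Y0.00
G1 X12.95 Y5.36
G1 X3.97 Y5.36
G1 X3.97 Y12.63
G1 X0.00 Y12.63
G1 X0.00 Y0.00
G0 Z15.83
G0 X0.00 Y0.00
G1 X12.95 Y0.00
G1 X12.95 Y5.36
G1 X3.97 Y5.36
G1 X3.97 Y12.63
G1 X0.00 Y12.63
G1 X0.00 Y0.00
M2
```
solid part
  facet normal 0.0000 0.0000 -1.0000
    outer loop
      vertex 12.95 5.36 0.00
      vertex 12.95 0.00 0.00
      vertex 0.00 0.00 0.00
    endloop
  endfacet
  facet normal 0.0000 0.0000 -1.0000
    outer loop
      vertex 3.97 5.36 0.00
      vertex 12.95 5.36 0.00
      vertex 0.00 0.00 0.00
    endloop
  endfacet
  facet normal 0.0000 0.0000 -1.0000
    outer loop
      vertex 3.97 12.63 0.00
      vertex 3.97 5.36 0.00
      vertex 0.00 0.00 0.00
    endloop
  endfacet
  facet normal 0.0000 0.0000 -1.0000
    outer loop
      vertex 0.00 12.63 0.00
      vertex 3.97 12.63 0.00
      vertex 0.00 0.00 0.00
    endloop
  endfacet
  facet normal 0.0000 0.0000 1.0000
    outer loop
      vertex 0.00 0.00 15.83
      vertex 12.95 0.00 15.83
      vertex 12.95 5.36 15.83
    endloop
  endfacet
  facet normal 0.0000 0.0000 1.0000
    outer loop
      vertex 0.00 0.00 15.83
      vertex 12.95 5.36 15.83
      vertex 3.97 5.36 15.83
    endloop
  endfacet
  facet normal 0.0000 0.0000 1.0000
    outer loop
      vertex 0.00 0.00 15.83
      vertex 3.97 5.36 15.83
      vertex 3.97 12.63 15.83
    endloop
  endfacet
  facet normal 0.0000 0.0000 1.0000
    outer loop
      vertex 0.00 0.00 15.83
      vertex 3.97 12.63 15.83
      vertex 0.00 12.63 15.83
    endloop
  endfacet
  facet normal 0.0000 -1.0000 0.0000
    outer loop
      vertex 0.00 0.00 0.00
      vertex 12.95 0.00 0.00
      vertex 12.95 0.00 15.83
    endloop
  endfacet
  facet normal 0.0000 -1.0000 0.0000
    outer loop
      vertex 0.00 0.00 0.00
      vertex 12.95 0.00 15.83
      vertex 0.00 0.00 15.83
    endloop
  endfacet
  facet normal 1.0000 0.0000 0.0000
    outer loop
      vertex 12.95 0.00 0.00
      vertex 12.95 5.36 0.00
      vertex 12.95 5.36 15.83
    endloop
  endfacet
  facet normal 1.0000 0.0000 0.0000
    outer loop
      vertex 12.95 0.00 0.00
      vertex 12.95 5.36 15.83
      vertex 12.95 0.00 15.83
    endloop
  endfacet
  facet normal 0.0000 1.0000 0.0000
    outer loop
      vertex 12.95 5.36 0.00
      vertex 3.97 5.36 0.00
      vertex 3.97 5.36 15.83
    endloop
  endfacet
  facet normal 0.0000 1.0000 0.0000
    outer loop
      vertex 12.95 5.36 0.00
      vertex 3.97 5.36 15.83
      vertex 12.95 5.36 15.83
    endloop
  endfacet
  facet normal 1.0000 0.0000 0.0000
    outer loop
      vertex 3.97 5.36 0.00
      vertex 3.97 12.63 0.00
      vertex 3.97 12.63 15.83
    endloop
  endfacet
  facet normal 1.0000 0.0000 0.0000
    outer loop
      vertex 3.97 5.36 0.00
      vertex 3.97 12.63 15.83
      vertex 3.97 5.36 15.83
    endloop
  endfacet
  facet normal 0.0000 1.0000 0.0000
    outer loop
      vertex 3.97 12.63 0.00
      vertex 0.00 12.63 0.00
      vertex 0.00 12.63 15.83
    endloop
  endfacet
  facet normal 0.0000 1.0000 0.0000
    outer loop
      vertex 3.97 12.63 0.00
      vertex 0.00 12.63 15.83
      vertex 3.97 12.63 15.83
    endloop
  endfacet
  facet normal -1.0000 0.0000 0.0000
    outer loop
      vertex 0.00 12.63 0.00
      vertex 0.00 0.00 0.00
      vertex 0.00 0.00 15.83
    endloop
  endfacet
  facet normal -1.0000 0.0000 0.0000
    outer loop
      vertex 0.00 12.63 0.00
      vertex 0.00 0.00 15.83
      vertex 0.00 12.63 15.83
    endloop
  endfacet
endsolid part

The G0 Z moves step by Δz≈5.28 mm. Every layer's G1 loop is the same polygon, so the solid is a straight extrusion of it from z=0 to z≈15.8. Closing with flat bottom and top caps and triangulating gives 20 facets — an L-shaped prism: outer 12.9 × 12.6 mm, arm thicknesses ≈ 5.36 mm (horizontal) and 3.97 mm (vertical), extruded 15.8 mm in z.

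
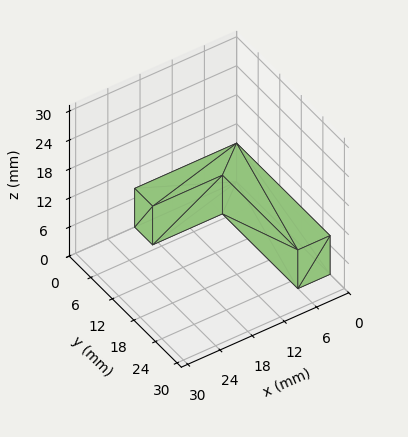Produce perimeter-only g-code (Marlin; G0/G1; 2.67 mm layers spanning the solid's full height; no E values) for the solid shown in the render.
Reading the render: the shape is an L-shaped prism: outer 19 × 26 mm, arm thicknesses ≈ 5 mm (horizontal) and 6 mm (vertical), extruded 8 mm in z (dimensions read to the nearest mm from the axis ticks). For the g-code, the solid's height is divided into equal slices at the stated Δz and each level perimeter traced with G1 moves after a G0 lift.

; perimeter-only toolpath
G21 ; units = mm
G90 ; absolute positioning
G28 ; home
; layer 1
G0 Z2.67
G0 X0.00 Y0.00
G1 X19.00 Y0.00
G1 X19.00 Y5.00
G1 X6.00 Y5.00
G1 X6.00 Y26.00
G1 X0.00 Y26.00
G1 X0.00 Y0.00
; layer 2
G0 Z5.33
G0 X0.00 Y0.00
G1 X19.00 Y0.00
G1 X19.00 Y5.00
G1 X6.00 Y5.00
G1 X6.00 Y26.00
G1 X0.00 Y26.00
G1 X0.00 Y0.00
; layer 3
G0 Z8.00
G0 X0.00 Y0.00
G1 X19.00 Y0.00
G1 X19.00 Y5.00
G1 X6.00 Y5.00
G1 X6.00 Y26.00
G1 X0.00 Y26.00
G1 X0.00 Y0.00
M2 ; end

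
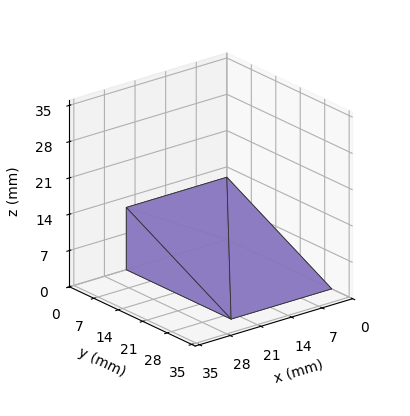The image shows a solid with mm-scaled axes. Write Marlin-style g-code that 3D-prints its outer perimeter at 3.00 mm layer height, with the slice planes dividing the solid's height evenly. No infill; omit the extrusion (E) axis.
Reading the render: the shape is a wedge (ramp): 23 × 30 mm base, rising to 12 mm along the y=0 edge and sloping linearly to z=0 at y=30 (dimensions read to the nearest mm from the axis ticks). For the g-code, the solid's height is divided into equal slices at the stated Δz and each level perimeter traced with G1 moves after a G0 lift.

; perimeter-only toolpath
G21 ; units = mm
G90 ; absolute positioning
G28 ; home
; layer 1
G0 Z3.00
G0 X0.00 Y0.00
G1 X23.00 Y0.00
G1 X23.00 Y22.50
G1 X0.00 Y22.50
G1 X0.00 Y0.00
; layer 2
G0 Z6.00
G0 X0.00 Y0.00
G1 X23.00 Y0.00
G1 X23.00 Y15.00
G1 X0.00 Y15.00
G1 X0.00 Y0.00
; layer 3
G0 Z9.00
G0 X0.00 Y0.00
G1 X23.00 Y0.00
G1 X23.00 Y7.50
G1 X0.00 Y7.50
G1 X0.00 Y0.00
M2 ; end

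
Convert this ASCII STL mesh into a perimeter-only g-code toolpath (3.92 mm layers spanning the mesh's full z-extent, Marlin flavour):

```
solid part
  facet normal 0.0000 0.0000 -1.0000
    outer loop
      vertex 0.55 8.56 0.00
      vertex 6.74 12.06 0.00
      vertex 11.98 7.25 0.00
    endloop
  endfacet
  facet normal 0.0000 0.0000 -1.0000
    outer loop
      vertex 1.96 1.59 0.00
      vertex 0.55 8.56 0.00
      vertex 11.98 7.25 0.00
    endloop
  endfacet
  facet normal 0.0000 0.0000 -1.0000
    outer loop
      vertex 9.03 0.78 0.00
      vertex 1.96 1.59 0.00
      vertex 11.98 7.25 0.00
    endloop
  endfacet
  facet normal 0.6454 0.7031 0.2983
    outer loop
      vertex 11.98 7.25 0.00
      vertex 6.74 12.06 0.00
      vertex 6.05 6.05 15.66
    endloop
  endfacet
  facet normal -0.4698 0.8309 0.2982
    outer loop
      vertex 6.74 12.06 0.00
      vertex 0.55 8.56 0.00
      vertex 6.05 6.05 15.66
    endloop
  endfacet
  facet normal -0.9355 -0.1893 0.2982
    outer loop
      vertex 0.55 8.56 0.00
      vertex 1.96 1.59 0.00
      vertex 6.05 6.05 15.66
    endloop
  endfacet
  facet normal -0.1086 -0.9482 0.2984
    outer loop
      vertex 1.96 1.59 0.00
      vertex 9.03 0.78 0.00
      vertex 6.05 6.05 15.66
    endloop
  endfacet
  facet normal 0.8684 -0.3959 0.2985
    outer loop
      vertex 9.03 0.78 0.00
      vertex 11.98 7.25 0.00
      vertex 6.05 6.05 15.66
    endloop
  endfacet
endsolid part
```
; perimeter-only toolpath
G21 ; units = mm
G90 ; absolute positioning
G28 ; home
; layer 1
G0 Z3.92
G0 X10.50 Y6.95
G1 X6.57 Y10.56
G1 X1.93 Y7.93
G1 X2.98 Y2.71
G1 X8.28 Y2.10
G1 X10.50 Y6.95
; layer 2
G0 Z7.83
G0 X9.02 Y6.65
G1 X6.39 Y9.05
G1 X3.30 Y7.30
G1 X4.00 Y3.82
G1 X7.54 Y3.42
G1 X9.02 Y6.65
; layer 3
G0 Z11.75
G0 X7.53 Y6.35
G1 X6.22 Y7.55
G1 X4.68 Y6.68
G1 X5.03 Y4.94
G1 X6.79 Y4.73
G1 X7.53 Y6.35
M2 ; end

The solid is a regular 5-sided pyramid, base circumscribed radius ≈ 6.05 mm, apex at z ≈ 15.7 mm. Slicing at Δz = 3.92 mm — 4 equal slices spanning the solid's height, so layer i sits at z = i·h/4 — gives 3 non-empty perimeters. Each is a 5-segment closed polygon; G0 lifts to the layer z and rapids to the start vertex, then G1 traces the edges. The cross-section shrinks linearly with z (the slice at the apex is degenerate and omitted).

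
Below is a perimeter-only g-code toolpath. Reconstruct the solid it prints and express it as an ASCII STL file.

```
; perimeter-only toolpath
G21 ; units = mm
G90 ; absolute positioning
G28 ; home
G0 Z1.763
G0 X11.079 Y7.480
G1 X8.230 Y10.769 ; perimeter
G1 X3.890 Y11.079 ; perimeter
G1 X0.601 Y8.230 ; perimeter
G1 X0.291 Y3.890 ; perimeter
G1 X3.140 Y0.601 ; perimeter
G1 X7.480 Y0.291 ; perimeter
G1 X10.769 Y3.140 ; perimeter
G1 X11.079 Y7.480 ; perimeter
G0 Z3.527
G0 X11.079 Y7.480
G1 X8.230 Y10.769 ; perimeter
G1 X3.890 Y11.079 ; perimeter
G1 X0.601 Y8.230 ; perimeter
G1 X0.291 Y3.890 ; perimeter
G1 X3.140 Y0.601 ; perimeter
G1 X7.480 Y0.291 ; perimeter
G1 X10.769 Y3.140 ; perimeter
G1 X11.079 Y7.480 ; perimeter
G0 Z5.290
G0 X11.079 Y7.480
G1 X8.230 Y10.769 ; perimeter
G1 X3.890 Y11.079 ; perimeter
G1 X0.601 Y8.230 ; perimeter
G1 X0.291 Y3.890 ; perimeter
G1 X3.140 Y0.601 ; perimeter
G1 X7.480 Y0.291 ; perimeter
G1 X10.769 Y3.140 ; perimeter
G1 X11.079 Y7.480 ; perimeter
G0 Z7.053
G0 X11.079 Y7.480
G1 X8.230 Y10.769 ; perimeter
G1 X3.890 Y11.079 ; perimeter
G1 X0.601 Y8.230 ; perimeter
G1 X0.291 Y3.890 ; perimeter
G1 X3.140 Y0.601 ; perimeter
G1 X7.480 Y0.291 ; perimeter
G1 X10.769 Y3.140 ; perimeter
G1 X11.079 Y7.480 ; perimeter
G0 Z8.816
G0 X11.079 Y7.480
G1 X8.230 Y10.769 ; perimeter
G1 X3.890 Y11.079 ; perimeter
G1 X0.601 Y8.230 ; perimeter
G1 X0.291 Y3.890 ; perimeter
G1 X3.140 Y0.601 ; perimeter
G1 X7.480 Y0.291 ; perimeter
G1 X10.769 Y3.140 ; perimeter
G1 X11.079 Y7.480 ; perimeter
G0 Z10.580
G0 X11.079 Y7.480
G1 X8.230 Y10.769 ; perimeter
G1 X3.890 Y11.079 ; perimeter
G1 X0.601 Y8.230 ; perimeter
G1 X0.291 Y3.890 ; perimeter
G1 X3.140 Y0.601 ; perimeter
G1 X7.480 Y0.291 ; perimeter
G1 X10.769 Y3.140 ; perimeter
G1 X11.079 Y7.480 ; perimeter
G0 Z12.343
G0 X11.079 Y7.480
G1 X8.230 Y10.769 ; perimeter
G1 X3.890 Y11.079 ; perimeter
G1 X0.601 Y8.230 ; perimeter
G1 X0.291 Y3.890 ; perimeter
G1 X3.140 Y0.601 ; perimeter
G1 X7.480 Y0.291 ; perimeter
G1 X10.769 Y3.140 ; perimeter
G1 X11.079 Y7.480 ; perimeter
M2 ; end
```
solid part
  facet normal 0.0000 0.0000 -1.0000
    outer loop
      vertex 3.890 11.079 0.000
      vertex 8.230 10.769 0.000
      vertex 11.079 7.480 0.000
    endloop
  endfacet
  facet normal 0.0000 0.0000 -1.0000
    outer loop
      vertex 0.601 8.230 0.000
      vertex 3.890 11.079 0.000
      vertex 11.079 7.480 0.000
    endloop
  endfacet
  facet normal 0.0000 0.0000 -1.0000
    outer loop
      vertex 0.291 3.890 0.000
      vertex 0.601 8.230 0.000
      vertex 11.079 7.480 0.000
    endloop
  endfacet
  facet normal 0.0000 0.0000 -1.0000
    outer loop
      vertex 3.140 0.601 0.000
      vertex 0.291 3.890 0.000
      vertex 11.079 7.480 0.000
    endloop
  endfacet
  facet normal 0.0000 0.0000 -1.0000
    outer loop
      vertex 7.480 0.291 0.000
      vertex 3.140 0.601 0.000
      vertex 11.079 7.480 0.000
    endloop
  endfacet
  facet normal 0.0000 0.0000 -1.0000
    outer loop
      vertex 10.769 3.140 0.000
      vertex 7.480 0.291 0.000
      vertex 11.079 7.480 0.000
    endloop
  endfacet
  facet normal 0.0000 0.0000 1.0000
    outer loop
      vertex 11.079 7.480 12.343
      vertex 8.230 10.769 12.343
      vertex 3.890 11.079 12.343
    endloop
  endfacet
  facet normal 0.0000 0.0000 1.0000
    outer loop
      vertex 11.079 7.480 12.343
      vertex 3.890 11.079 12.343
      vertex 0.601 8.230 12.343
    endloop
  endfacet
  facet normal 0.0000 0.0000 1.0000
    outer loop
      vertex 11.079 7.480 12.343
      vertex 0.601 8.230 12.343
      vertex 0.291 3.890 12.343
    endloop
  endfacet
  facet normal 0.0000 0.0000 1.0000
    outer loop
      vertex 11.079 7.480 12.343
      vertex 0.291 3.890 12.343
      vertex 3.140 0.601 12.343
    endloop
  endfacet
  facet normal 0.0000 0.0000 1.0000
    outer loop
      vertex 11.079 7.480 12.343
      vertex 3.140 0.601 12.343
      vertex 7.480 0.291 12.343
    endloop
  endfacet
  facet normal 0.0000 0.0000 1.0000
    outer loop
      vertex 11.079 7.480 12.343
      vertex 7.480 0.291 12.343
      vertex 10.769 3.140 12.343
    endloop
  endfacet
  facet normal 0.7559 0.6547 0.0000
    outer loop
      vertex 11.079 7.480 0.000
      vertex 8.230 10.769 0.000
      vertex 8.230 10.769 12.343
    endloop
  endfacet
  facet normal 0.7559 0.6547 0.0000
    outer loop
      vertex 11.079 7.480 0.000
      vertex 8.230 10.769 12.343
      vertex 11.079 7.480 12.343
    endloop
  endfacet
  facet normal 0.0712 0.9975 0.0000
    outer loop
      vertex 8.230 10.769 0.000
      vertex 3.890 11.079 0.000
      vertex 3.890 11.079 12.343
    endloop
  endfacet
  facet normal 0.0712 0.9975 0.0000
    outer loop
      vertex 8.230 10.769 0.000
      vertex 3.890 11.079 12.343
      vertex 8.230 10.769 12.343
    endloop
  endfacet
  facet normal -0.6547 0.7559 0.0000
    outer loop
      vertex 3.890 11.079 0.000
      vertex 0.601 8.230 0.000
      vertex 0.601 8.230 12.343
    endloop
  endfacet
  facet normal -0.6547 0.7559 0.0000
    outer loop
      vertex 3.890 11.079 0.000
      vertex 0.601 8.230 12.343
      vertex 3.890 11.079 12.343
    endloop
  endfacet
  facet normal -0.9975 0.0712 0.0000
    outer loop
      vertex 0.601 8.230 0.000
      vertex 0.291 3.890 0.000
      vertex 0.291 3.890 12.343
    endloop
  endfacet
  facet normal -0.9975 0.0712 0.0000
    outer loop
      vertex 0.601 8.230 0.000
      vertex 0.291 3.890 12.343
      vertex 0.601 8.230 12.343
    endloop
  endfacet
  facet normal -0.7559 -0.6547 0.0000
    outer loop
      vertex 0.291 3.890 0.000
      vertex 3.140 0.601 0.000
      vertex 3.140 0.601 12.343
    endloop
  endfacet
  facet normal -0.7559 -0.6547 0.0000
    outer loop
      vertex 0.291 3.890 0.000
      vertex 3.140 0.601 12.343
      vertex 0.291 3.890 12.343
    endloop
  endfacet
  facet normal -0.0712 -0.9975 0.0000
    outer loop
      vertex 3.140 0.601 0.000
      vertex 7.480 0.291 0.000
      vertex 7.480 0.291 12.343
    endloop
  endfacet
  facet normal -0.0712 -0.9975 0.0000
    outer loop
      vertex 3.140 0.601 0.000
      vertex 7.480 0.291 12.343
      vertex 3.140 0.601 12.343
    endloop
  endfacet
  facet normal 0.6547 -0.7559 0.0000
    outer loop
      vertex 7.480 0.291 0.000
      vertex 10.769 3.140 0.000
      vertex 10.769 3.140 12.343
    endloop
  endfacet
  facet normal 0.6547 -0.7559 0.0000
    outer loop
      vertex 7.480 0.291 0.000
      vertex 10.769 3.140 12.343
      vertex 7.480 0.291 12.343
    endloop
  endfacet
  facet normal 0.9975 -0.0712 0.0000
    outer loop
      vertex 10.769 3.140 0.000
      vertex 11.079 7.480 0.000
      vertex 11.079 7.480 12.343
    endloop
  endfacet
  facet normal 0.9975 -0.0712 0.0000
    outer loop
      vertex 10.769 3.140 0.000
      vertex 11.079 7.480 12.343
      vertex 10.769 3.140 12.343
    endloop
  endfacet
endsolid part

The G0 Z moves step by Δz≈1.763 mm. Every layer's G1 loop is the same polygon, so the solid is a straight extrusion of it from z=0 to z≈12.3. Closing with flat bottom and top caps and triangulating gives 28 facets — a regular 8-sided prism (a cylinder approximated with 8 flat sides), circumscribed radius ≈ 5.68 mm, height ≈ 12.3 mm.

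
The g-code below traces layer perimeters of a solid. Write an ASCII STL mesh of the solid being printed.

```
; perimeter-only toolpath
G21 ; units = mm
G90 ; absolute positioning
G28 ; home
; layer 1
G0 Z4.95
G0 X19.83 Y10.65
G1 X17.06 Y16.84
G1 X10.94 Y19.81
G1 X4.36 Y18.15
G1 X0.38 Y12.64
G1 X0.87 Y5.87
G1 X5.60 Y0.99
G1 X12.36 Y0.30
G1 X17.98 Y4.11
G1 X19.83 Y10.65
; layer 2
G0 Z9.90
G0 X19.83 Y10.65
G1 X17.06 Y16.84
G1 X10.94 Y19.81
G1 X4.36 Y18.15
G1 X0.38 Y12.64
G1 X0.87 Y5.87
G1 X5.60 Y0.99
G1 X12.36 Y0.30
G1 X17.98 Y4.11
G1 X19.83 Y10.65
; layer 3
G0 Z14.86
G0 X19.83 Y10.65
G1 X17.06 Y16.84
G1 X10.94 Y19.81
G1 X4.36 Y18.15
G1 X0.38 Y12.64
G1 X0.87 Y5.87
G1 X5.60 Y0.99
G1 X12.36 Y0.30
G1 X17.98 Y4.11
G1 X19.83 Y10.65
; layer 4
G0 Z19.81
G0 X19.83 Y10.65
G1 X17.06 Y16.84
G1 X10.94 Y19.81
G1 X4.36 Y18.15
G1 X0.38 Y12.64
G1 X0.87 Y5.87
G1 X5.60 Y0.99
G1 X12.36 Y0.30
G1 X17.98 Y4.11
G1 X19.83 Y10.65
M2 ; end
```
solid part
  facet normal 0.0000 0.0000 -1.0000
    outer loop
      vertex 10.94 19.81 0.00
      vertex 17.06 16.84 0.00
      vertex 19.83 10.65 0.00
    endloop
  endfacet
  facet normal 0.0000 0.0000 -1.0000
    outer loop
      vertex 4.36 18.15 0.00
      vertex 10.94 19.81 0.00
      vertex 19.83 10.65 0.00
    endloop
  endfacet
  facet normal 0.0000 0.0000 -1.0000
    outer loop
      vertex 0.38 12.64 0.00
      vertex 4.36 18.15 0.00
      vertex 19.83 10.65 0.00
    endloop
  endfacet
  facet normal 0.0000 0.0000 -1.0000
    outer loop
      vertex 0.87 5.87 0.00
      vertex 0.38 12.64 0.00
      vertex 19.83 10.65 0.00
    endloop
  endfacet
  facet normal 0.0000 0.0000 -1.0000
    outer loop
      vertex 5.60 0.99 0.00
      vertex 0.87 5.87 0.00
      vertex 19.83 10.65 0.00
    endloop
  endfacet
  facet normal 0.0000 0.0000 -1.0000
    outer loop
      vertex 12.36 0.30 0.00
      vertex 5.60 0.99 0.00
      vertex 19.83 10.65 0.00
    endloop
  endfacet
  facet normal 0.0000 0.0000 -1.0000
    outer loop
      vertex 17.98 4.11 0.00
      vertex 12.36 0.30 0.00
      vertex 19.83 10.65 0.00
    endloop
  endfacet
  facet normal 0.0000 0.0000 1.0000
    outer loop
      vertex 19.83 10.65 19.81
      vertex 17.06 16.84 19.81
      vertex 10.94 19.81 19.81
    endloop
  endfacet
  facet normal 0.0000 0.0000 1.0000
    outer loop
      vertex 19.83 10.65 19.81
      vertex 10.94 19.81 19.81
      vertex 4.36 18.15 19.81
    endloop
  endfacet
  facet normal 0.0000 0.0000 1.0000
    outer loop
      vertex 19.83 10.65 19.81
      vertex 4.36 18.15 19.81
      vertex 0.38 12.64 19.81
    endloop
  endfacet
  facet normal 0.0000 0.0000 1.0000
    outer loop
      vertex 19.83 10.65 19.81
      vertex 0.38 12.64 19.81
      vertex 0.87 5.87 19.81
    endloop
  endfacet
  facet normal 0.0000 0.0000 1.0000
    outer loop
      vertex 19.83 10.65 19.81
      vertex 0.87 5.87 19.81
      vertex 5.60 0.99 19.81
    endloop
  endfacet
  facet normal 0.0000 0.0000 1.0000
    outer loop
      vertex 19.83 10.65 19.81
      vertex 5.60 0.99 19.81
      vertex 12.36 0.30 19.81
    endloop
  endfacet
  facet normal 0.0000 0.0000 1.0000
    outer loop
      vertex 19.83 10.65 19.81
      vertex 12.36 0.30 19.81
      vertex 17.98 4.11 19.81
    endloop
  endfacet
  facet normal 0.9128 0.4085 0.0000
    outer loop
      vertex 19.83 10.65 0.00
      vertex 17.06 16.84 0.00
      vertex 17.06 16.84 19.81
    endloop
  endfacet
  facet normal 0.9128 0.4085 0.0000
    outer loop
      vertex 19.83 10.65 0.00
      vertex 17.06 16.84 19.81
      vertex 19.83 10.65 19.81
    endloop
  endfacet
  facet normal 0.4366 0.8997 0.0000
    outer loop
      vertex 17.06 16.84 0.00
      vertex 10.94 19.81 0.00
      vertex 10.94 19.81 19.81
    endloop
  endfacet
  facet normal 0.4366 0.8997 0.0000
    outer loop
      vertex 17.06 16.84 0.00
      vertex 10.94 19.81 19.81
      vertex 17.06 16.84 19.81
    endloop
  endfacet
  facet normal -0.2446 0.9696 0.0000
    outer loop
      vertex 10.94 19.81 0.00
      vertex 4.36 18.15 0.00
      vertex 4.36 18.15 19.81
    endloop
  endfacet
  facet normal -0.2446 0.9696 0.0000
    outer loop
      vertex 10.94 19.81 0.00
      vertex 4.36 18.15 19.81
      vertex 10.94 19.81 19.81
    endloop
  endfacet
  facet normal -0.8106 0.5855 0.0000
    outer loop
      vertex 4.36 18.15 0.00
      vertex 0.38 12.64 0.00
      vertex 0.38 12.64 19.81
    endloop
  endfacet
  facet normal -0.8106 0.5855 0.0000
    outer loop
      vertex 4.36 18.15 0.00
      vertex 0.38 12.64 19.81
      vertex 4.36 18.15 19.81
    endloop
  endfacet
  facet normal -0.9974 -0.0722 0.0000
    outer loop
      vertex 0.38 12.64 0.00
      vertex 0.87 5.87 0.00
      vertex 0.87 5.87 19.81
    endloop
  endfacet
  facet normal -0.9974 -0.0722 0.0000
    outer loop
      vertex 0.38 12.64 0.00
      vertex 0.87 5.87 19.81
      vertex 0.38 12.64 19.81
    endloop
  endfacet
  facet normal -0.7181 -0.6960 0.0000
    outer loop
      vertex 0.87 5.87 0.00
      vertex 5.60 0.99 0.00
      vertex 5.60 0.99 19.81
    endloop
  endfacet
  facet normal -0.7181 -0.6960 0.0000
    outer loop
      vertex 0.87 5.87 0.00
      vertex 5.60 0.99 19.81
      vertex 0.87 5.87 19.81
    endloop
  endfacet
  facet normal -0.1015 -0.9948 0.0000
    outer loop
      vertex 5.60 0.99 0.00
      vertex 12.36 0.30 0.00
      vertex 12.36 0.30 19.81
    endloop
  endfacet
  facet normal -0.1015 -0.9948 0.0000
    outer loop
      vertex 5.60 0.99 0.00
      vertex 12.36 0.30 19.81
      vertex 5.60 0.99 19.81
    endloop
  endfacet
  facet normal 0.5611 -0.8277 0.0000
    outer loop
      vertex 12.36 0.30 0.00
      vertex 17.98 4.11 0.00
      vertex 17.98 4.11 19.81
    endloop
  endfacet
  facet normal 0.5611 -0.8277 0.0000
    outer loop
      vertex 12.36 0.30 0.00
      vertex 17.98 4.11 19.81
      vertex 12.36 0.30 19.81
    endloop
  endfacet
  facet normal 0.9622 -0.2722 0.0000
    outer loop
      vertex 17.98 4.11 0.00
      vertex 19.83 10.65 0.00
      vertex 19.83 10.65 19.81
    endloop
  endfacet
  facet normal 0.9622 -0.2722 0.0000
    outer loop
      vertex 17.98 4.11 0.00
      vertex 19.83 10.65 19.81
      vertex 17.98 4.11 19.81
    endloop
  endfacet
endsolid part

The G0 Z moves step by Δz≈4.95 mm. Every layer's G1 loop is the same polygon, so the solid is a straight extrusion of it from z=0 to z≈19.8. Closing with flat bottom and top caps and triangulating gives 32 facets — a regular 9-sided prism (a cylinder approximated with 9 flat sides), circumscribed radius ≈ 9.93 mm, height ≈ 19.8 mm.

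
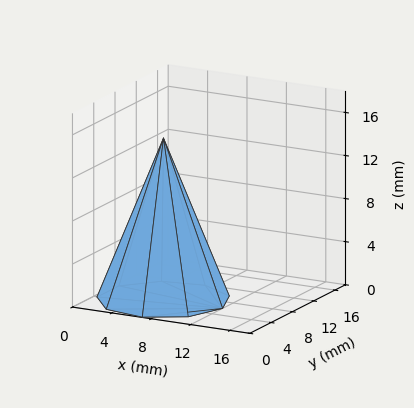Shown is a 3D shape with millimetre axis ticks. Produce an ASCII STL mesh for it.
Reading the render: the shape is a regular 9-sided pyramid, base circumscribed radius ≈ 6 mm, apex at z ≈ 15 mm (dimensions read to the nearest mm from the axis ticks). For the STL, each face is triangulated and given an outward normal.

solid part
  facet normal 0.0000 0.0000 -1.0000
    outer loop
      vertex 7.042 11.909 0.000
      vertex 10.596 9.857 0.000
      vertex 12.000 6.000 0.000
    endloop
  endfacet
  facet normal 0.0000 0.0000 -1.0000
    outer loop
      vertex 3.000 11.196 0.000
      vertex 7.042 11.909 0.000
      vertex 12.000 6.000 0.000
    endloop
  endfacet
  facet normal 0.0000 0.0000 -1.0000
    outer loop
      vertex 0.362 8.052 0.000
      vertex 3.000 11.196 0.000
      vertex 12.000 6.000 0.000
    endloop
  endfacet
  facet normal 0.0000 0.0000 -1.0000
    outer loop
      vertex 0.362 3.948 0.000
      vertex 0.362 8.052 0.000
      vertex 12.000 6.000 0.000
    endloop
  endfacet
  facet normal 0.0000 0.0000 -1.0000
    outer loop
      vertex 3.000 0.804 0.000
      vertex 0.362 3.948 0.000
      vertex 12.000 6.000 0.000
    endloop
  endfacet
  facet normal 0.0000 0.0000 -1.0000
    outer loop
      vertex 7.042 0.091 0.000
      vertex 3.000 0.804 0.000
      vertex 12.000 6.000 0.000
    endloop
  endfacet
  facet normal 0.0000 0.0000 -1.0000
    outer loop
      vertex 10.596 2.143 0.000
      vertex 7.042 0.091 0.000
      vertex 12.000 6.000 0.000
    endloop
  endfacet
  facet normal 0.8796 0.3202 0.3518
    outer loop
      vertex 12.000 6.000 0.000
      vertex 10.596 9.857 0.000
      vertex 6.000 6.000 15.000
    endloop
  endfacet
  facet normal 0.4680 0.8106 0.3519
    outer loop
      vertex 10.596 9.857 0.000
      vertex 7.042 11.909 0.000
      vertex 6.000 6.000 15.000
    endloop
  endfacet
  facet normal -0.1626 0.9218 0.3518
    outer loop
      vertex 7.042 11.909 0.000
      vertex 3.000 11.196 0.000
      vertex 6.000 6.000 15.000
    endloop
  endfacet
  facet normal -0.7171 0.6017 0.3518
    outer loop
      vertex 3.000 11.196 0.000
      vertex 0.362 8.052 0.000
      vertex 6.000 6.000 15.000
    endloop
  endfacet
  facet normal -0.9361 0.0000 0.3518
    outer loop
      vertex 0.362 8.052 0.000
      vertex 0.362 3.948 0.000
      vertex 6.000 6.000 15.000
    endloop
  endfacet
  facet normal -0.7171 -0.6017 0.3518
    outer loop
      vertex 0.362 3.948 0.000
      vertex 3.000 0.804 0.000
      vertex 6.000 6.000 15.000
    endloop
  endfacet
  facet normal -0.1626 -0.9218 0.3518
    outer loop
      vertex 3.000 0.804 0.000
      vertex 7.042 0.091 0.000
      vertex 6.000 6.000 15.000
    endloop
  endfacet
  facet normal 0.4680 -0.8106 0.3519
    outer loop
      vertex 7.042 0.091 0.000
      vertex 10.596 2.143 0.000
      vertex 6.000 6.000 15.000
    endloop
  endfacet
  facet normal 0.8796 -0.3202 0.3518
    outer loop
      vertex 10.596 2.143 0.000
      vertex 12.000 6.000 0.000
      vertex 6.000 6.000 15.000
    endloop
  endfacet
endsolid part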